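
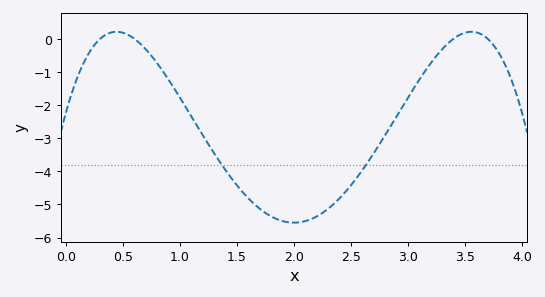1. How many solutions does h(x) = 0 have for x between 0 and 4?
4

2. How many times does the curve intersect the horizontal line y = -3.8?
2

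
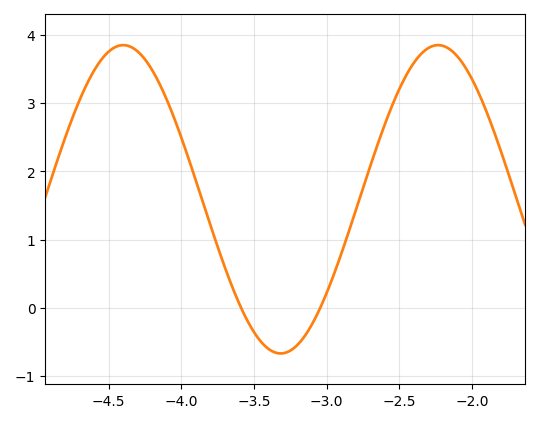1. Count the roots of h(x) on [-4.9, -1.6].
2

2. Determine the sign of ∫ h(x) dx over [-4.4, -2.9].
positive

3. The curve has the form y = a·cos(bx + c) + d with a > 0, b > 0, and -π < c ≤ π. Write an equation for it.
y = 2.26cos(2.9x + 0.19) + 1.59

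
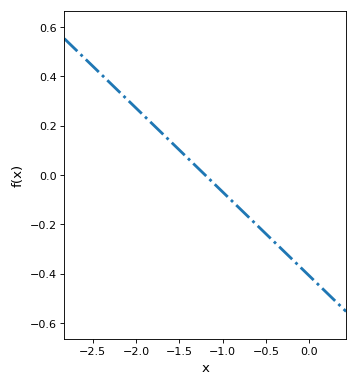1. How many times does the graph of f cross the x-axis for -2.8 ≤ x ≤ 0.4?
1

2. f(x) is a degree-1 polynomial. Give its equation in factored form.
y = -0.34(x + 1.2)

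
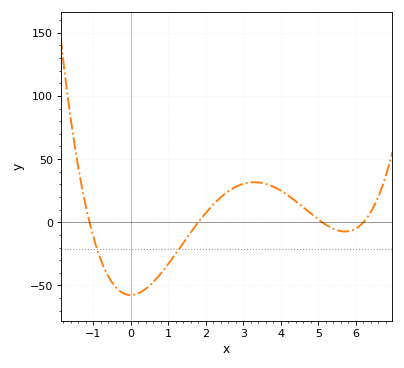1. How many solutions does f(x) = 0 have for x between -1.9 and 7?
4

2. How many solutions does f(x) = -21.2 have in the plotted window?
2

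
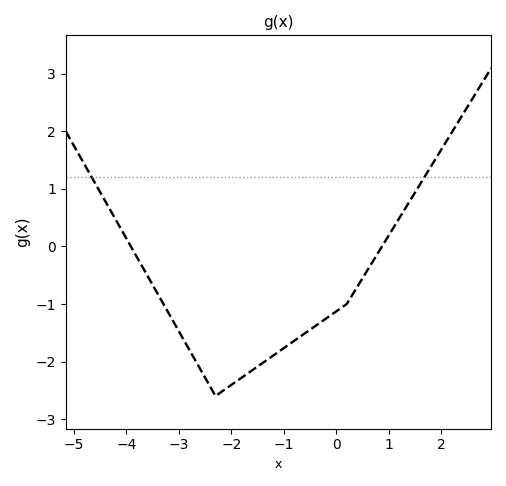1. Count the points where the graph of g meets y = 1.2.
2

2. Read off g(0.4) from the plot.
-0.7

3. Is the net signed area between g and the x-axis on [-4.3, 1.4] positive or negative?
negative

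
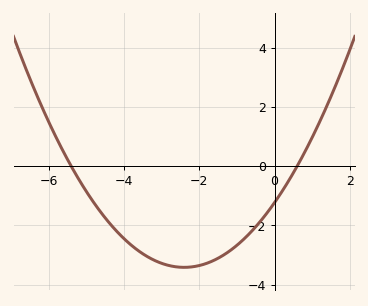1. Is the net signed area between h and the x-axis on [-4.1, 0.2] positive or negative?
negative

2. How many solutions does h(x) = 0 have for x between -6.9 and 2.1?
2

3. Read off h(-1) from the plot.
-2.68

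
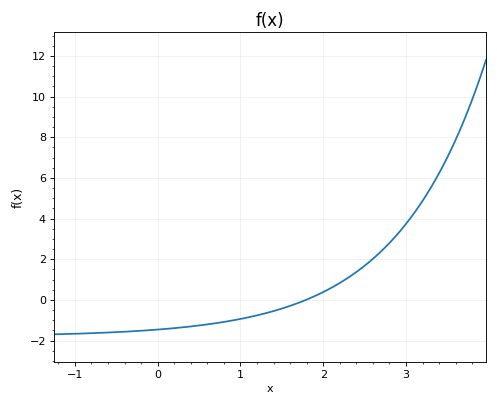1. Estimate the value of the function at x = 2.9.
3.2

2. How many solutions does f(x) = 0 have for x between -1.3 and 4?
1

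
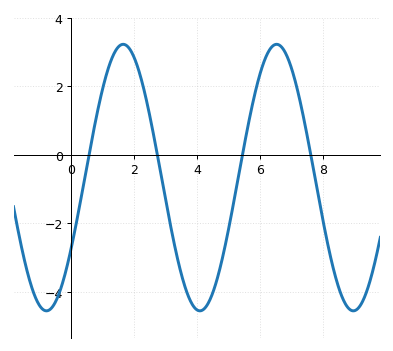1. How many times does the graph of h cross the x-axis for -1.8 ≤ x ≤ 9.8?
4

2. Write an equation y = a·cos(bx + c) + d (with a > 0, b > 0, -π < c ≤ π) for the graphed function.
y = 3.89cos(1.3x - 2.1) - 0.66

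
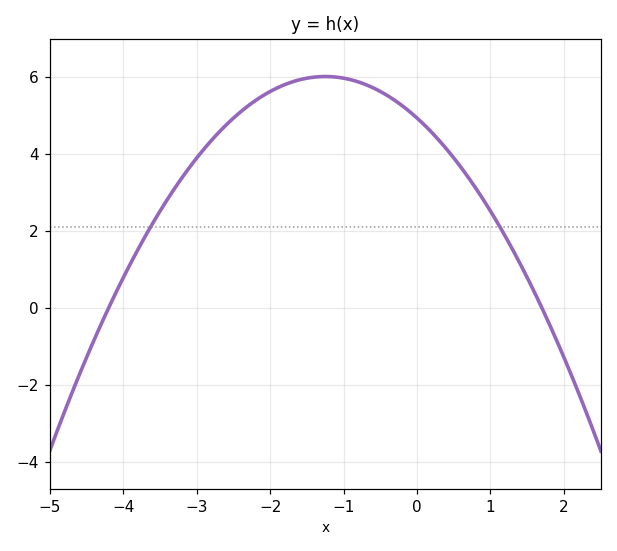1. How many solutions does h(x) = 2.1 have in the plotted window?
2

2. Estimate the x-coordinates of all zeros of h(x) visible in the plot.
-4.2, 1.7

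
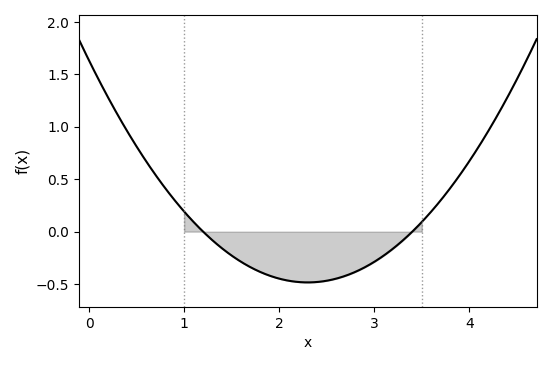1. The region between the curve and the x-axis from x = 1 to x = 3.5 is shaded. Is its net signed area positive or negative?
negative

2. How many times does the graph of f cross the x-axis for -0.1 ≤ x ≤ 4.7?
2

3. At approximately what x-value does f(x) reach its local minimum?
2.3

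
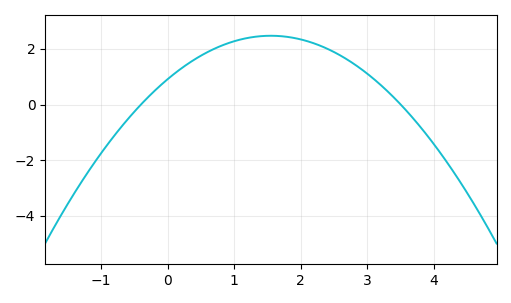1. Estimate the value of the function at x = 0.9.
2.2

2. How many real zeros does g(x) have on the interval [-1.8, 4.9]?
2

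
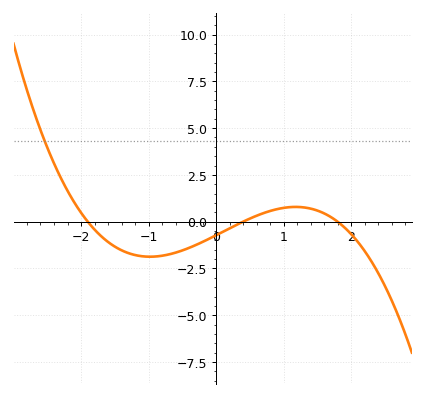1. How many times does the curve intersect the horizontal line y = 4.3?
1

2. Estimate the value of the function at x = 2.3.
-2.11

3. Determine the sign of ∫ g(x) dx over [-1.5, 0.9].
negative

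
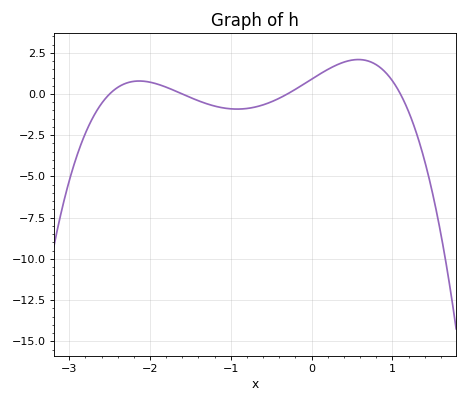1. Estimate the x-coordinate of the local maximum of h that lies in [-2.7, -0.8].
-2.13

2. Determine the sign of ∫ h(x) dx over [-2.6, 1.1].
positive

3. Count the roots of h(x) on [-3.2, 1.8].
4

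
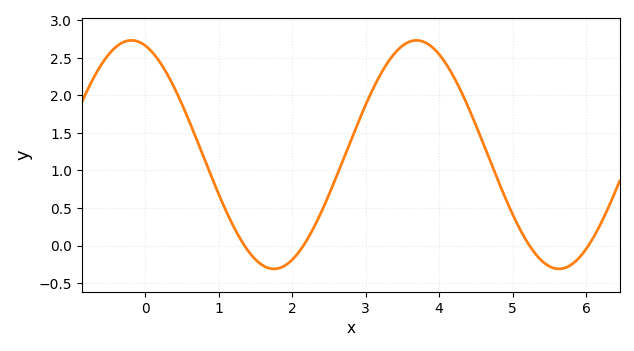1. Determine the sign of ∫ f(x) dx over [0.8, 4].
positive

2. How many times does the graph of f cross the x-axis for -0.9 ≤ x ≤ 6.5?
4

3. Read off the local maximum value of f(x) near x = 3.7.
2.73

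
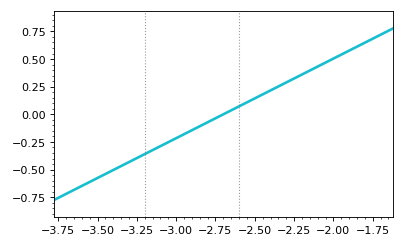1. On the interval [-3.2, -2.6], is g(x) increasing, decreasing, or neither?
increasing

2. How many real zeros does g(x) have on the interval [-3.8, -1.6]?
1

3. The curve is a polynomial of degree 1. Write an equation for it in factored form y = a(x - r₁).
y = 0.72(x + 2.7)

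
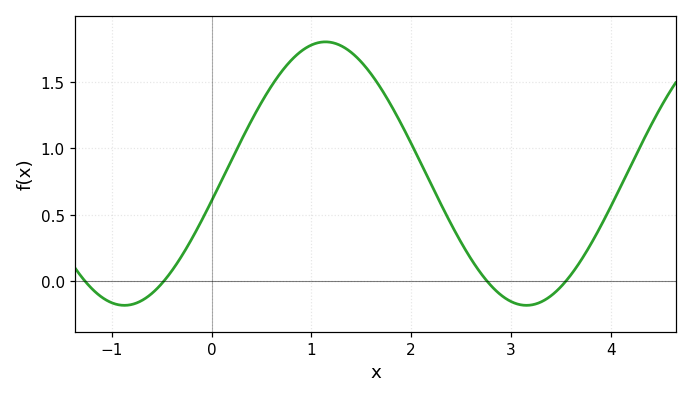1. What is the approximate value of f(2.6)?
0.169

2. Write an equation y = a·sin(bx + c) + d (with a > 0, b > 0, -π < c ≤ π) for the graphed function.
y = 0.99sin(1.56x - 0.21) + 0.81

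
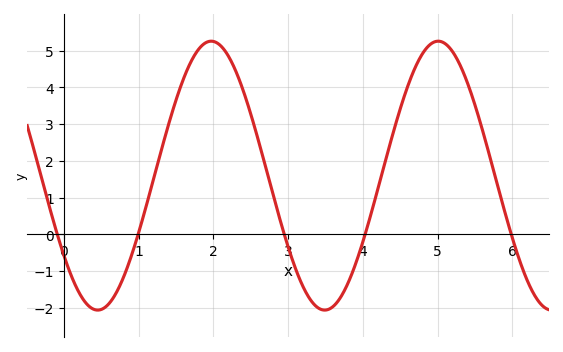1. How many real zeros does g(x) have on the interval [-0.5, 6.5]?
5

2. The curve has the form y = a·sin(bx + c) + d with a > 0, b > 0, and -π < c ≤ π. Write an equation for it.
y = 3.66sin(2.1x - 2.5) + 1.6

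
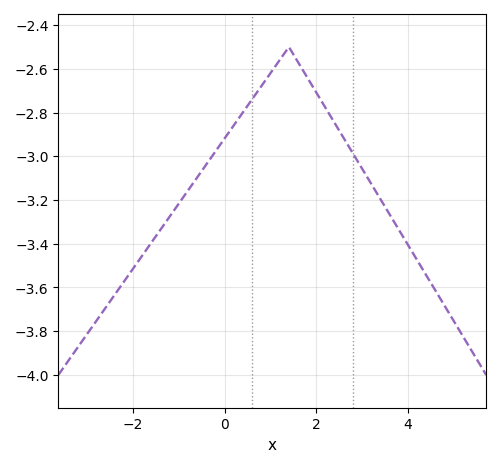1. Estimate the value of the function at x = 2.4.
-2.85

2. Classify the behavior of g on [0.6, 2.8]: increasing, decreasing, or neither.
neither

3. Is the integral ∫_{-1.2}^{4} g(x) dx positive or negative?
negative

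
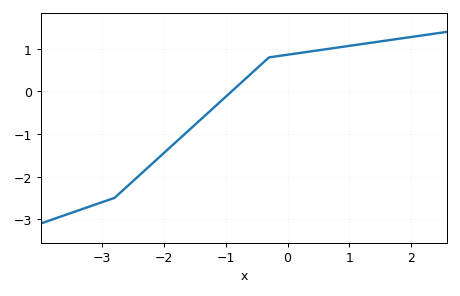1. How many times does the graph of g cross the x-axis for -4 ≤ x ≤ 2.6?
1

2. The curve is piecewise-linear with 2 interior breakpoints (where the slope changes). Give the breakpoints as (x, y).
(-2.8, -2.5); (-0.3, 0.8)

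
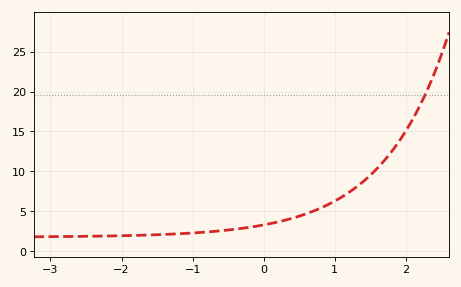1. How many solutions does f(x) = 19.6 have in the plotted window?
1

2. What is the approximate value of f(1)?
6.5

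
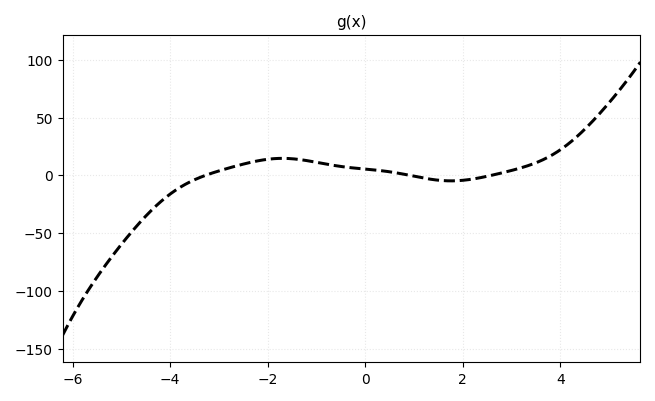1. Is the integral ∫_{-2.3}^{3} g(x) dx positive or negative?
positive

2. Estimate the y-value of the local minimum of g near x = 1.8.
-5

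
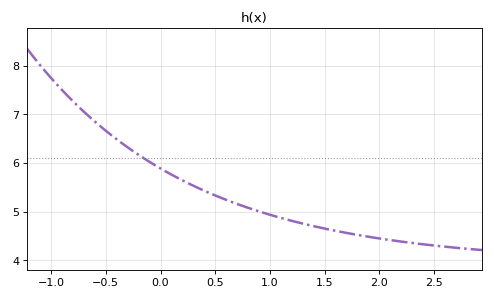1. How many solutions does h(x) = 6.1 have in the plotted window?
1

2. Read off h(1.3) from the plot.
4.76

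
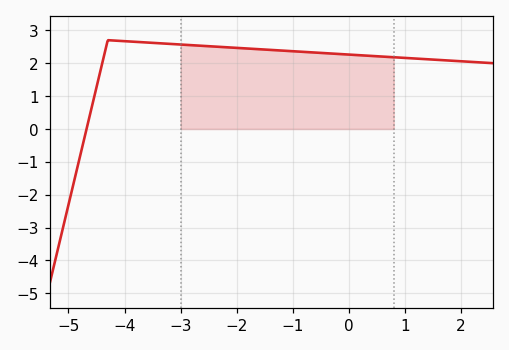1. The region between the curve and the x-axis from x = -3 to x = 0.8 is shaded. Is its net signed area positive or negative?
positive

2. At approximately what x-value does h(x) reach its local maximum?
-4.3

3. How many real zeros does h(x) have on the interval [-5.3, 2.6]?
1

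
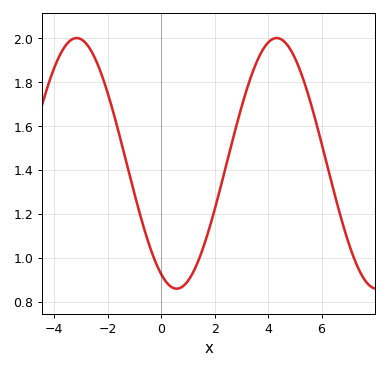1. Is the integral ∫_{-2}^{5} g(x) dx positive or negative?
positive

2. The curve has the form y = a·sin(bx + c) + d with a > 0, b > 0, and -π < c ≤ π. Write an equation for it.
y = 0.57sin(0.84x - 2.06) + 1.43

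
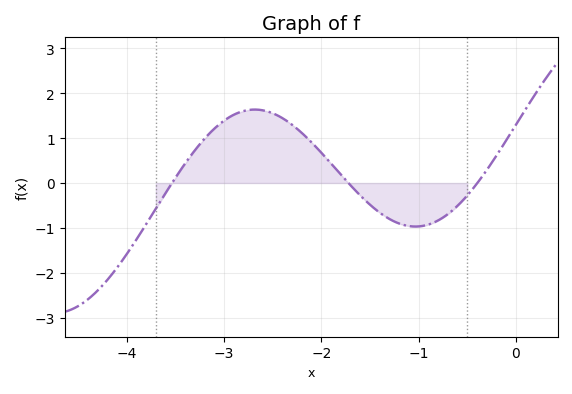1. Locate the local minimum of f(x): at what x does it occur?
-1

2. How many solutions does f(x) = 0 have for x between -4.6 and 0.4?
3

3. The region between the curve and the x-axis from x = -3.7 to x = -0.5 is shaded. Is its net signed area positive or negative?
positive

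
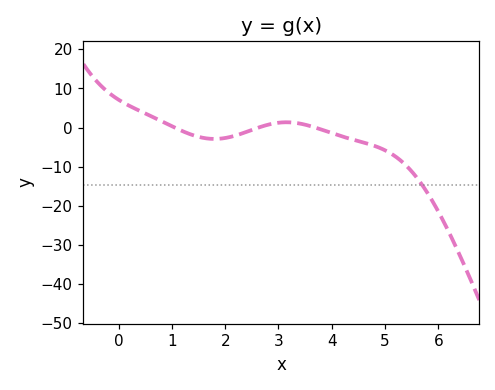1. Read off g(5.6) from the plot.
-12.9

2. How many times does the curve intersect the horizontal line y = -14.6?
1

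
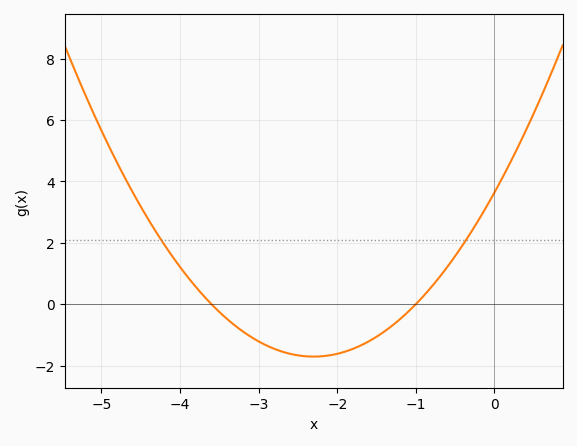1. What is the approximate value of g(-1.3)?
-0.697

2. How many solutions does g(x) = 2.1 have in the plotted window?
2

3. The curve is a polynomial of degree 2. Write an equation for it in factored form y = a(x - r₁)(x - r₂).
y = 1.01(x + 3.6)(x + 1)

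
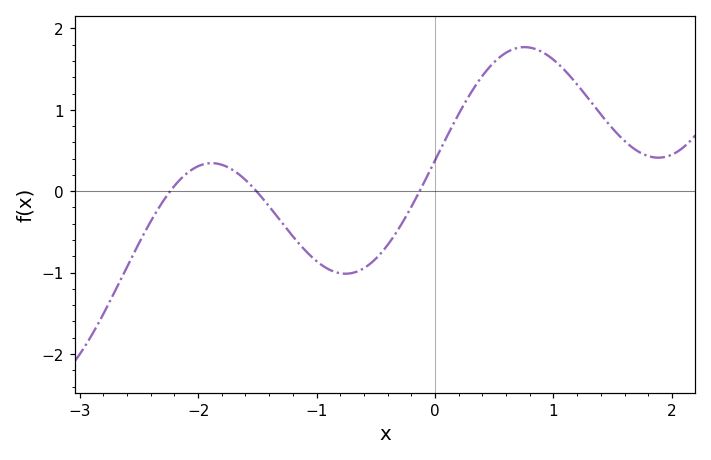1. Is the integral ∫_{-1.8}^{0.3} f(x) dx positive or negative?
negative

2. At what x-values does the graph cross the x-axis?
-2.2, -1.5, -0.1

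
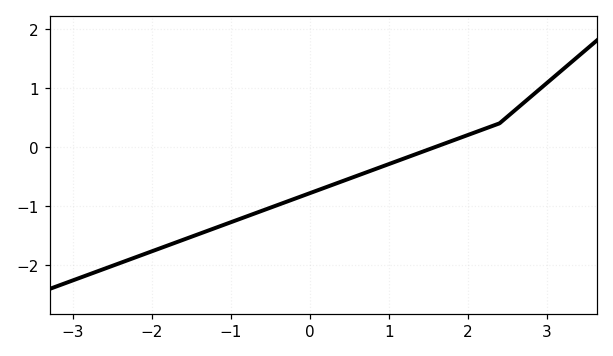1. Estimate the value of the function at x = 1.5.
-0.043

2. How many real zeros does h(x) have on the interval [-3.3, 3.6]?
1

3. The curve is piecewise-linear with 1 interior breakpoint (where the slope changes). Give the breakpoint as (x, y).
(2.4, 0.4)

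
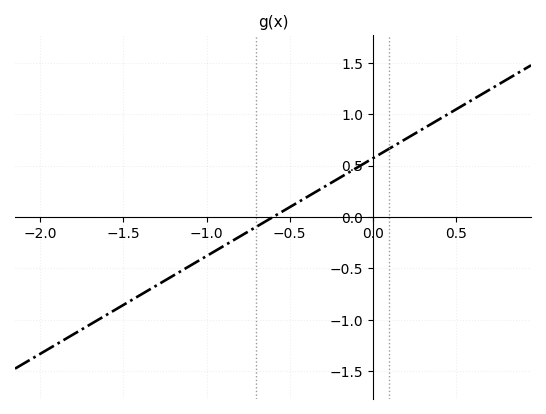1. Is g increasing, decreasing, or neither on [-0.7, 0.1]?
increasing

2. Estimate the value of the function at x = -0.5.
0.095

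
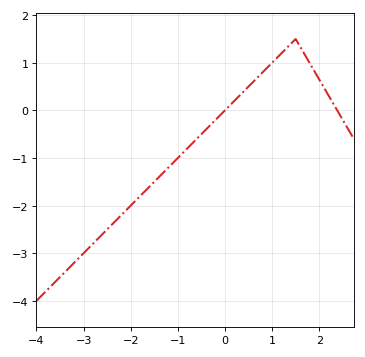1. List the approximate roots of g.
-0.001, 2.38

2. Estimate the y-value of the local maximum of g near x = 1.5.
1.5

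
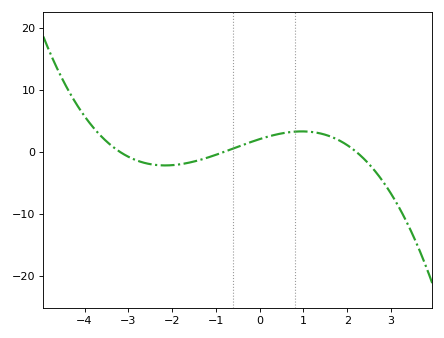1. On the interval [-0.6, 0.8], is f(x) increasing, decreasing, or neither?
increasing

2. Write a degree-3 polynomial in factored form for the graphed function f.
y = -0.36(x + 3.2)(x + 0.8)(x - 2.2)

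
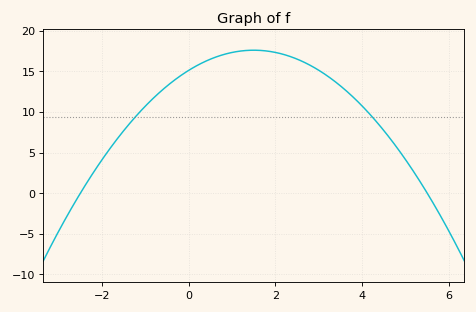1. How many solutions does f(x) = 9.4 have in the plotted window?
2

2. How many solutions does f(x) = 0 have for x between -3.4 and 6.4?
2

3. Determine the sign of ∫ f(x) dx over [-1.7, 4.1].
positive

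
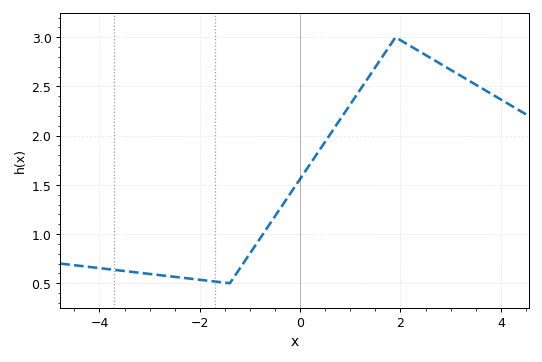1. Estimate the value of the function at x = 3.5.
2.52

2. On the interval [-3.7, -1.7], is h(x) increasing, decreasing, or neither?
decreasing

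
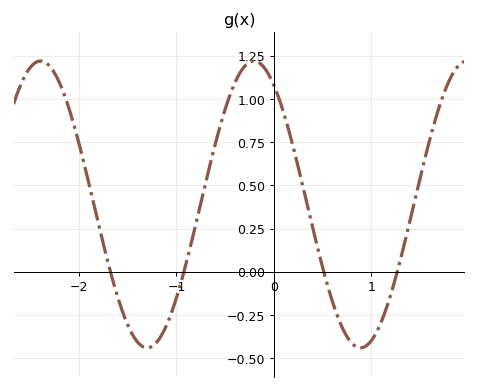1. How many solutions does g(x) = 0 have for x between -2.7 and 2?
4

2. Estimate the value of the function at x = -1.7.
0.04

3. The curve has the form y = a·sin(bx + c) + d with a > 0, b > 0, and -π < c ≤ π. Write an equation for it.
y = 0.83sin(2.9x + 2.2) + 0.39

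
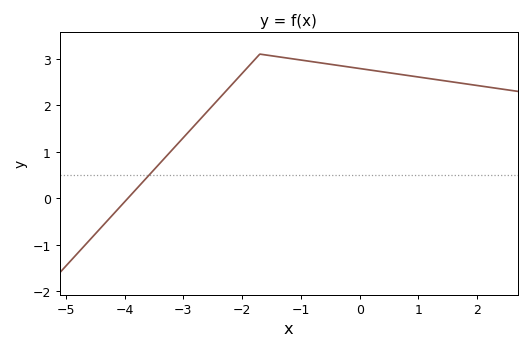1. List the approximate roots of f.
-4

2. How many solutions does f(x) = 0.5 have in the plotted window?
1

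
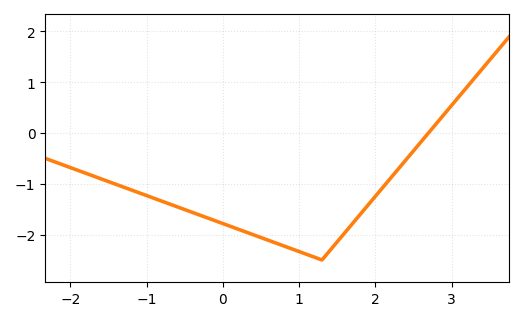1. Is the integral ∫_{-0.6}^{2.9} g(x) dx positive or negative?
negative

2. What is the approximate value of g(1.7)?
-1.78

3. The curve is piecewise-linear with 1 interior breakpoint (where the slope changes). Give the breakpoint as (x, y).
(1.3, -2.5)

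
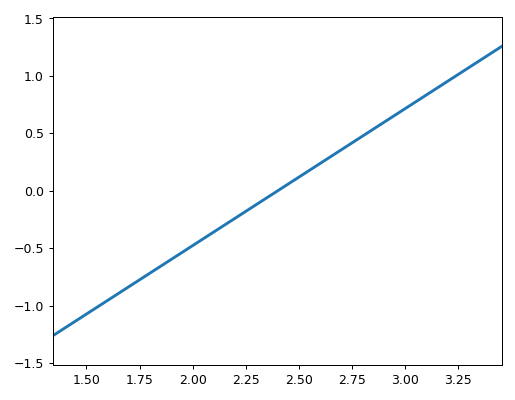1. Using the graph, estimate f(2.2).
-0.25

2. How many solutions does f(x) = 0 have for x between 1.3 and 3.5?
1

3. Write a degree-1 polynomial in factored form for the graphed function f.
y = 1.19(x - 2.4)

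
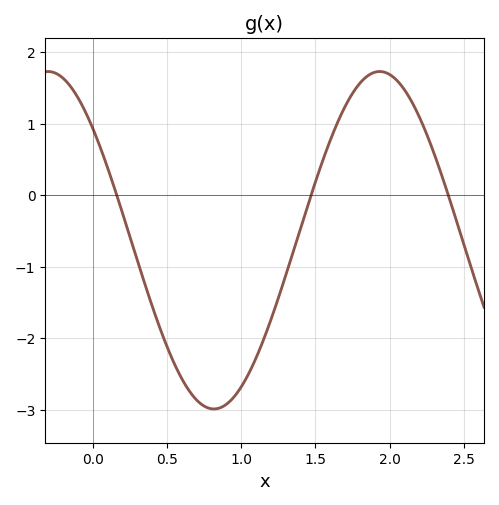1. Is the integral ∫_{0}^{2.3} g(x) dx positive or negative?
negative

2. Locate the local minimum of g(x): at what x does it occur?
0.815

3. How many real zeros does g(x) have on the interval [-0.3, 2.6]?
3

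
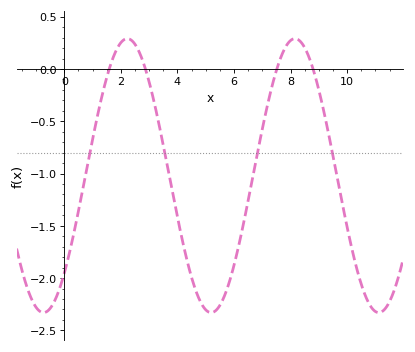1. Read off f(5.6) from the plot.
-2.2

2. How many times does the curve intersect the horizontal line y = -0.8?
4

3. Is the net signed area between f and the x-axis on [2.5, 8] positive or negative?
negative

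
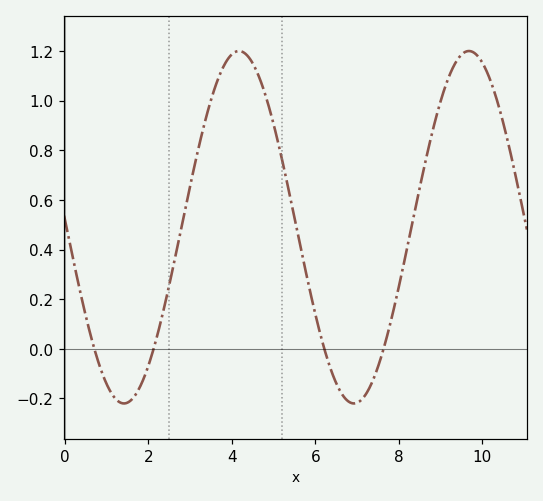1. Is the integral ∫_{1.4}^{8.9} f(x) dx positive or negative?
positive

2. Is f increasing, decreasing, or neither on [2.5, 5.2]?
neither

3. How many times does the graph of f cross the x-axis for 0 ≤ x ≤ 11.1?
4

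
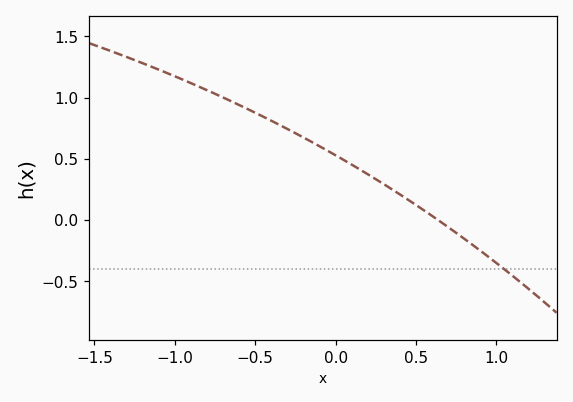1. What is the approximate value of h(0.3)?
0.3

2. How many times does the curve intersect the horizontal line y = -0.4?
1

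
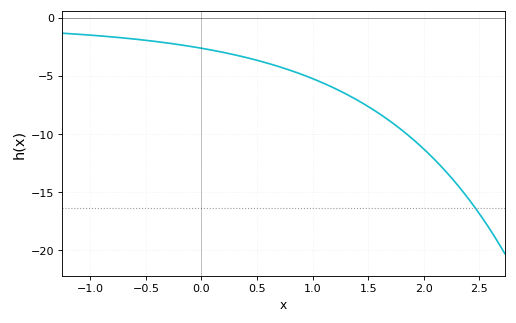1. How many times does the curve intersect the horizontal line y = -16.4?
1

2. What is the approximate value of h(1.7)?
-9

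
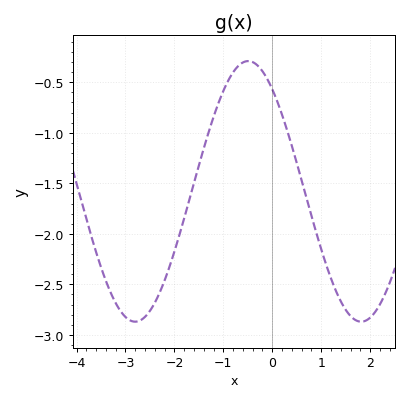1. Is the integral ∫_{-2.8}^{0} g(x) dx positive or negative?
negative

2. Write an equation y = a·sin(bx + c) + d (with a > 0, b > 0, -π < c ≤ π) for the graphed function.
y = 1.29sin(1.4x + 2.2) - 1.58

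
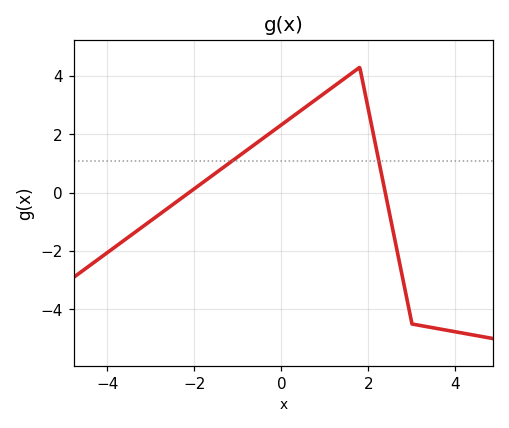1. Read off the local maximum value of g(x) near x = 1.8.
4.2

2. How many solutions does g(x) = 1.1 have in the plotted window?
2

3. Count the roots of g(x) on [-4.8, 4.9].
2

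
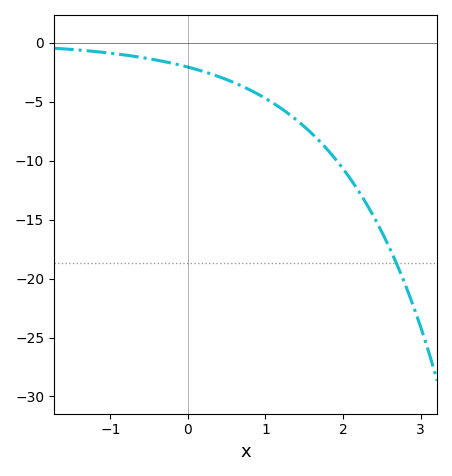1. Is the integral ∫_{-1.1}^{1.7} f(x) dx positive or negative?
negative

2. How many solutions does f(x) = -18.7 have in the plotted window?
1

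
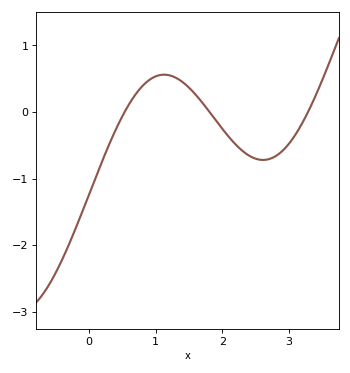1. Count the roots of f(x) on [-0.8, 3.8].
3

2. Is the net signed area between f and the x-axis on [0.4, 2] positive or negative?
positive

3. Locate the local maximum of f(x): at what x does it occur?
1.1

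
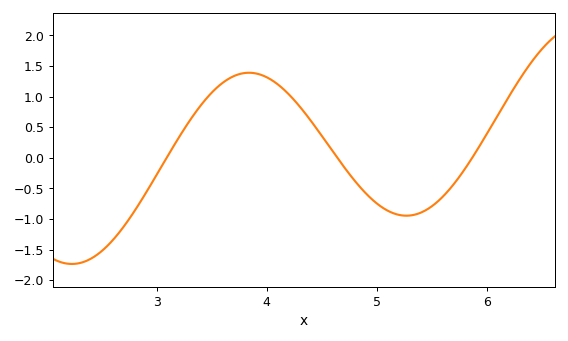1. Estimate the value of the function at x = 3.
-0.281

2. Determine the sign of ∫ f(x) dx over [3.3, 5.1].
positive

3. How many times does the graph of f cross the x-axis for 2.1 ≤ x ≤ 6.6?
3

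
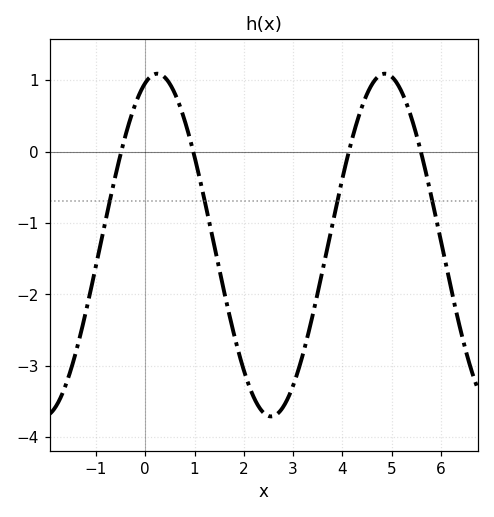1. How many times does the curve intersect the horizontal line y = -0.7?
4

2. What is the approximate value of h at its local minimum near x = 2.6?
-3.7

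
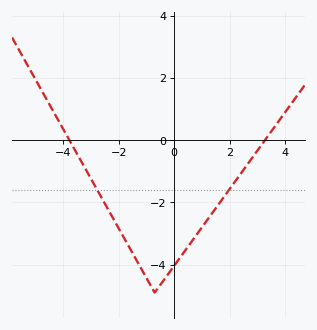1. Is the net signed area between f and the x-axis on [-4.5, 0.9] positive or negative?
negative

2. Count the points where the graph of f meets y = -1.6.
2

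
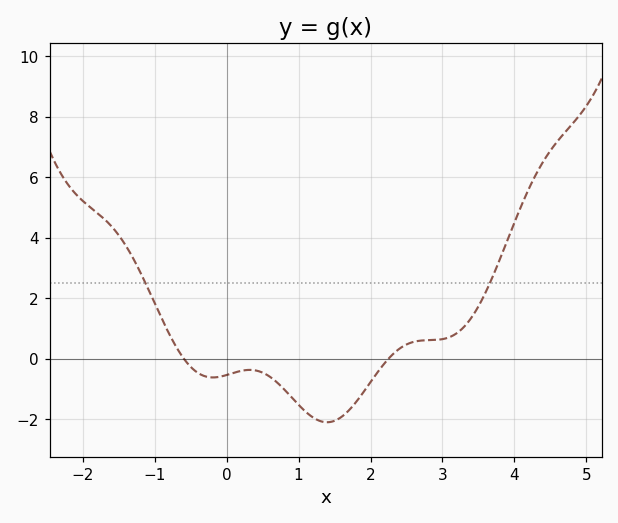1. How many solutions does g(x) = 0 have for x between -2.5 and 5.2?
2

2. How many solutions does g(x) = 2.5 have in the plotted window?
2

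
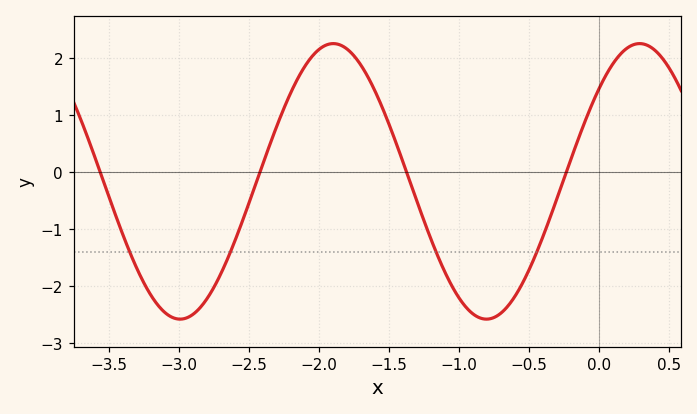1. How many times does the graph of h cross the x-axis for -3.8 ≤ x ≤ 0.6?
4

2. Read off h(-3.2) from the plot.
-2.2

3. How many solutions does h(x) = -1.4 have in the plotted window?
4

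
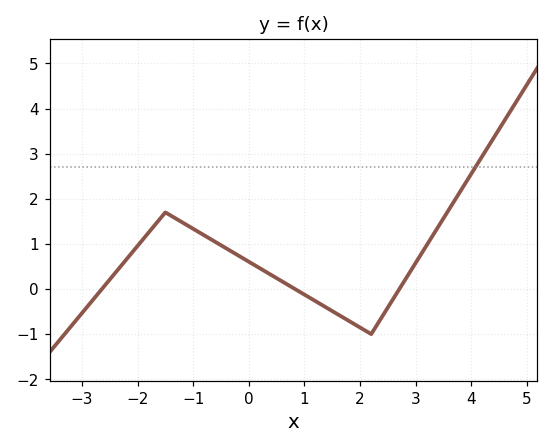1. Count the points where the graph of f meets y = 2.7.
1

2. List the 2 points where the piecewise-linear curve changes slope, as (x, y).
(-1.5, 1.7); (2.2, -1)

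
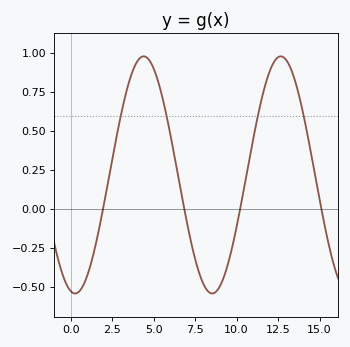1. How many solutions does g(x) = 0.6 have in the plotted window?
4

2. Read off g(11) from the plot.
0.44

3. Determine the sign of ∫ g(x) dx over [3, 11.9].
positive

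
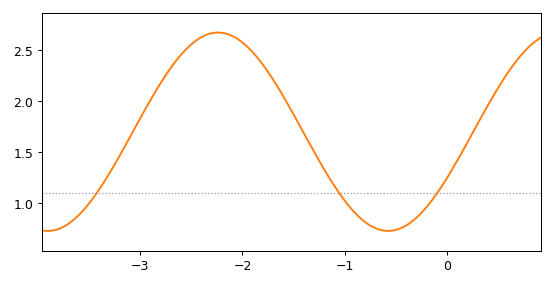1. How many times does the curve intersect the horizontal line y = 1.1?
3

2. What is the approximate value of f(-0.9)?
0.9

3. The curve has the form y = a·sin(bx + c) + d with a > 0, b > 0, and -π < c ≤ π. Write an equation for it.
y = 0.97sin(1.9x - 0.48) + 1.7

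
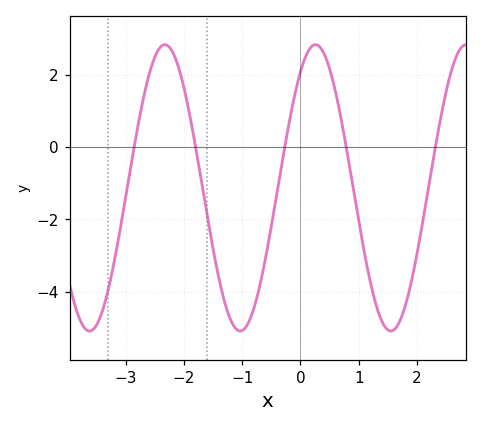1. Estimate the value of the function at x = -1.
-5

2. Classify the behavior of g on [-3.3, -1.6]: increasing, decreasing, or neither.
neither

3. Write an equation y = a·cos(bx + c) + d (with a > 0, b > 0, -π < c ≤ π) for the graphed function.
y = 3.96cos(2.4x - 0.63) - 1.13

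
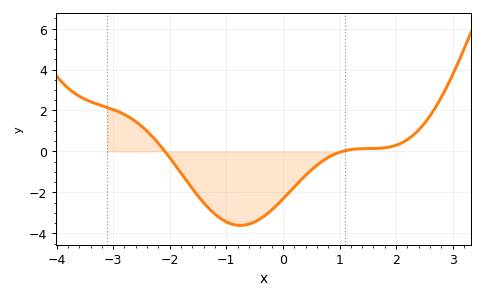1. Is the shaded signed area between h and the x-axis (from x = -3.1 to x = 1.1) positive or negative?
negative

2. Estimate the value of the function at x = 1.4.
0.137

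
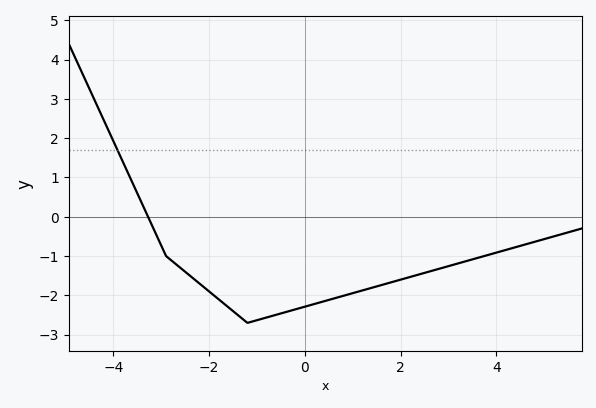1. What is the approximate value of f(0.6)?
-2.1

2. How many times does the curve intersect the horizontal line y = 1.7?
1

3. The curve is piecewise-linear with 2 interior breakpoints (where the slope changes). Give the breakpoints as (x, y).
(-2.9, -1); (-1.2, -2.7)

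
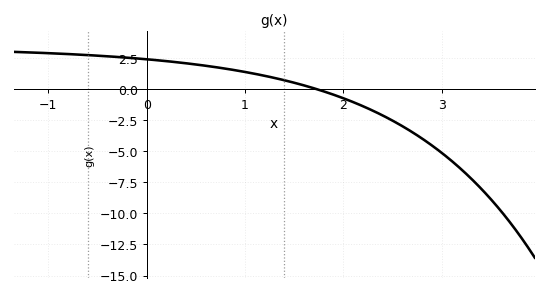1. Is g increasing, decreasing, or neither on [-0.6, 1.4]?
decreasing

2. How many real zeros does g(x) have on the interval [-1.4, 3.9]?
1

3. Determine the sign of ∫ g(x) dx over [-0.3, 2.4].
positive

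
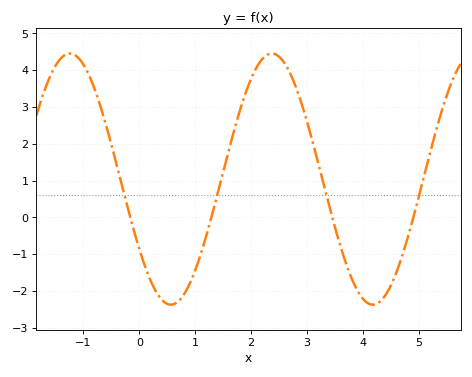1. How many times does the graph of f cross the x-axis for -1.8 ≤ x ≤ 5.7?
4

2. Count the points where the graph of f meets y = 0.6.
4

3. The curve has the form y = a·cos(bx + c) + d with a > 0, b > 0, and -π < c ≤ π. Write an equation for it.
y = 3.41cos(1.7x + 2.2) + 1.04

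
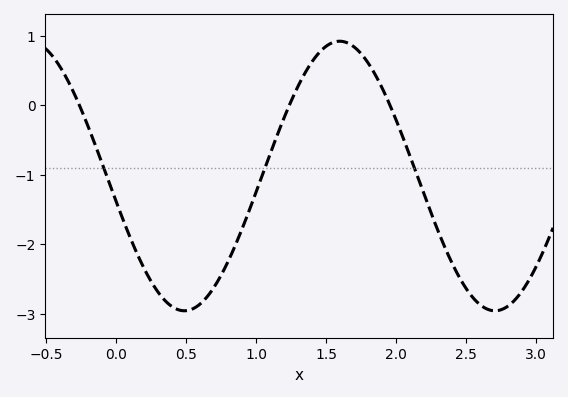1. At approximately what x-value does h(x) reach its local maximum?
1.6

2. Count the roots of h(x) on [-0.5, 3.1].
3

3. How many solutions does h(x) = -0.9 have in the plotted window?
3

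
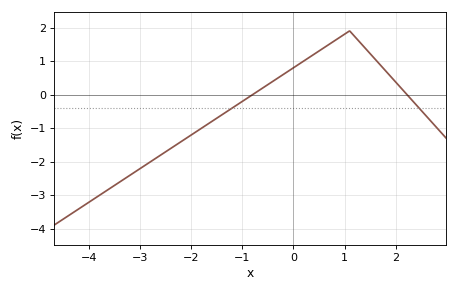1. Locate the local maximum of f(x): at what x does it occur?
1.2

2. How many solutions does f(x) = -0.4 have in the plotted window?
2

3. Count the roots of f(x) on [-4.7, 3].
2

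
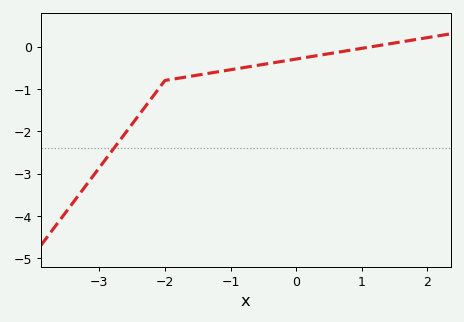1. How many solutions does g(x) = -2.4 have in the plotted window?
1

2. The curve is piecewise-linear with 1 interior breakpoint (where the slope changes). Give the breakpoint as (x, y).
(-2, -0.8)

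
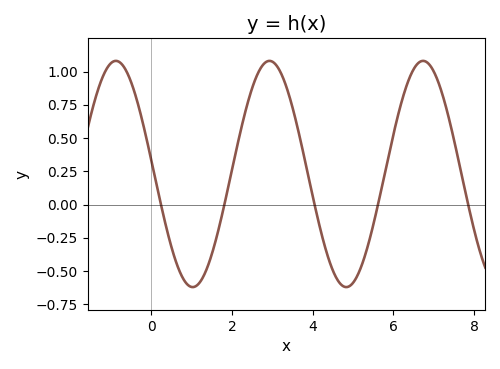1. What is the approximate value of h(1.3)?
-0.54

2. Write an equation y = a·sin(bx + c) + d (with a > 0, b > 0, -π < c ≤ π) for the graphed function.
y = 0.85sin(1.6x + 3) + 0.23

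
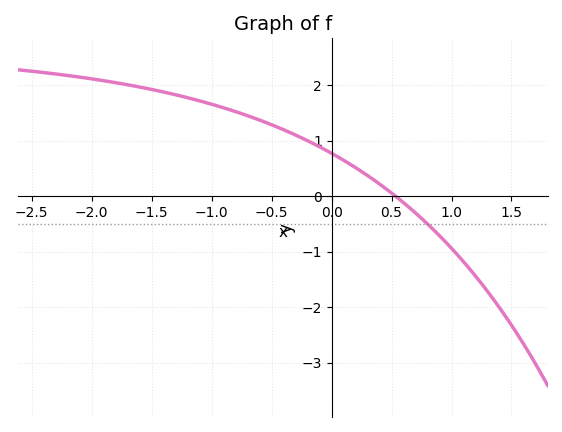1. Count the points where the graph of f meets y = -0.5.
1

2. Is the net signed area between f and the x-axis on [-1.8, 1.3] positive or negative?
positive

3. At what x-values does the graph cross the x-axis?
0.532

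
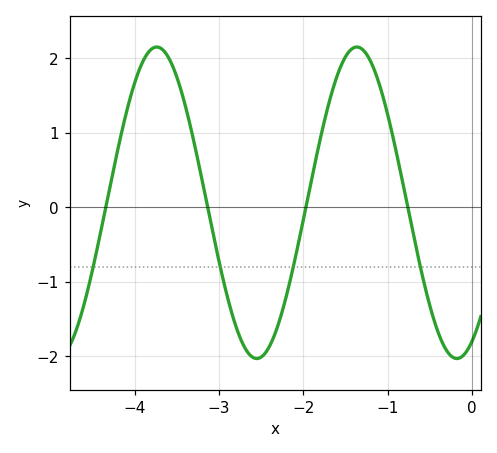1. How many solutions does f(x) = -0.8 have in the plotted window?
4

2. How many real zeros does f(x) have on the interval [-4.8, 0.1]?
4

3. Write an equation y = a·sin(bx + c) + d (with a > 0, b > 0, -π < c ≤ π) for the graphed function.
y = 2.09sin(2.65x - 1.09) + 0.06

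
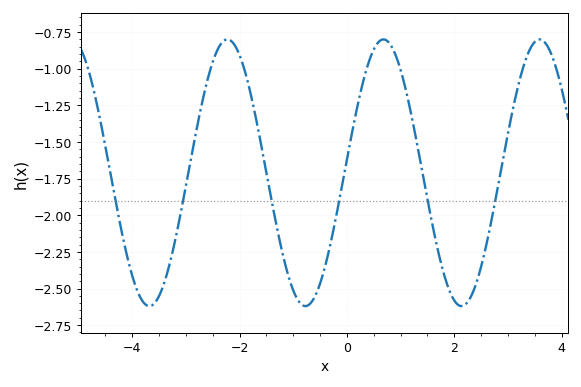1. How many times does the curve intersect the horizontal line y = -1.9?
6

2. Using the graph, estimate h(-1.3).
-2.09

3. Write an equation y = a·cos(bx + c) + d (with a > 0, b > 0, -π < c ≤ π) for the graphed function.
y = 0.91cos(2.16x - 1.47) - 1.71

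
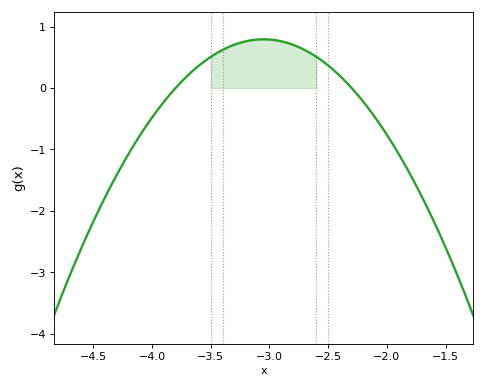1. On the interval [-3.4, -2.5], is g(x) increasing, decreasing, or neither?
neither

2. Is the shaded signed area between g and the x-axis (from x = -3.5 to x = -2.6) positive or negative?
positive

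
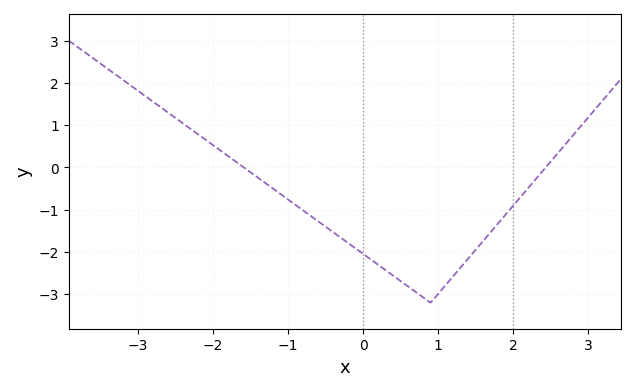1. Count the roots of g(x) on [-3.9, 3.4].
2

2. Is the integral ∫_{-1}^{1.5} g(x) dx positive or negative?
negative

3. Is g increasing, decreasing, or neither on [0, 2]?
neither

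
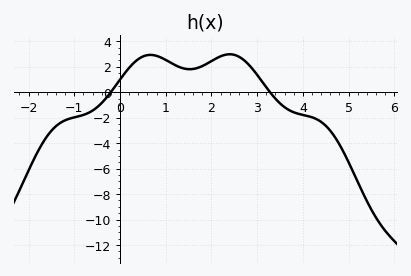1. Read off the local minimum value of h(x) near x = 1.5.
1.81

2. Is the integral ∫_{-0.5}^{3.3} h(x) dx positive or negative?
positive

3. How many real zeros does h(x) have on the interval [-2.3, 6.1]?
2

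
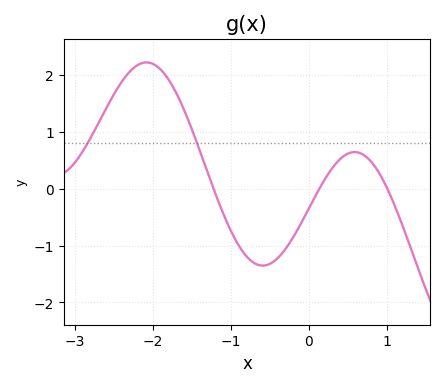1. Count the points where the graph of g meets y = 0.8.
2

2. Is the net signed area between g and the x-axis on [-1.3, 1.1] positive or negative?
negative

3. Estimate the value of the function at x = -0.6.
-1.4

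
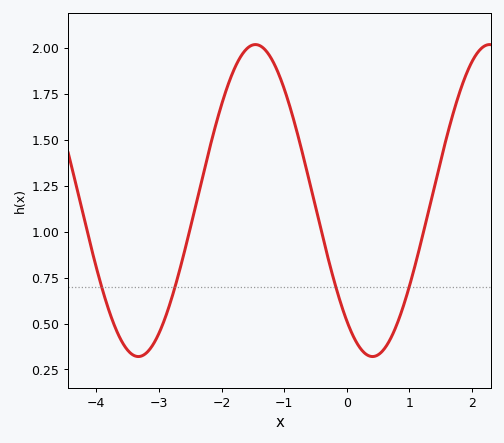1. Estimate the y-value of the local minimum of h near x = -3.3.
0.32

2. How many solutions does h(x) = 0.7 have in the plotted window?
4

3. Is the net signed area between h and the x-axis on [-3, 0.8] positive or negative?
positive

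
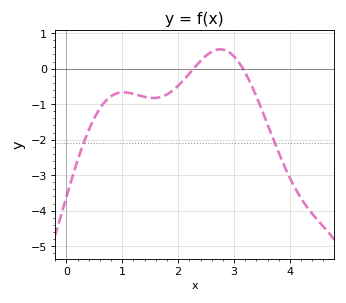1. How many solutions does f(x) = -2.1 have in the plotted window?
2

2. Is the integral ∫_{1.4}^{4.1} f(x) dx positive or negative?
negative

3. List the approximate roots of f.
2.3, 3.2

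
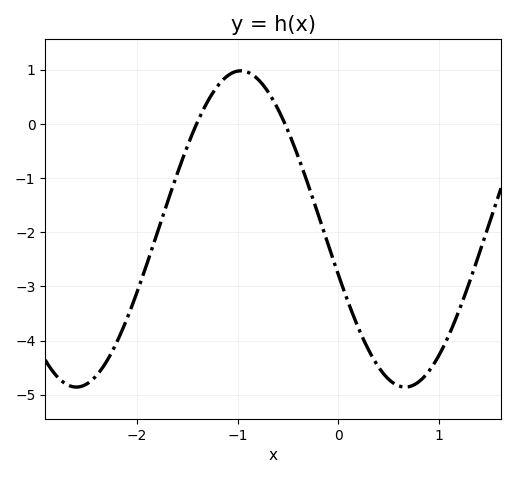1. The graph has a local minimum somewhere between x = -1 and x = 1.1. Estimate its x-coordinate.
0.7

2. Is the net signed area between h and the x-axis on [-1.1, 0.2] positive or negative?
negative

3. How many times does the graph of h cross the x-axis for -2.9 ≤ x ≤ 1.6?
2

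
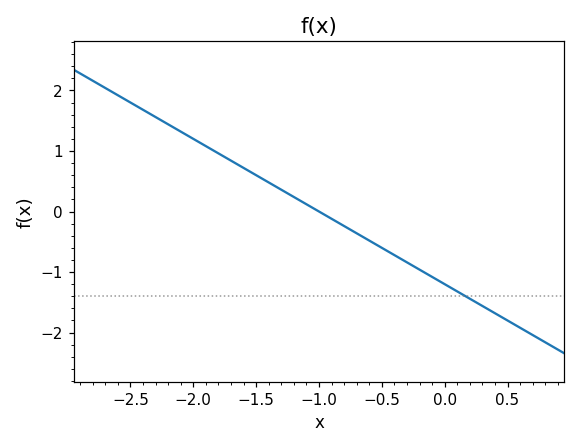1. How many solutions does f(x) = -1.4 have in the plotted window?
1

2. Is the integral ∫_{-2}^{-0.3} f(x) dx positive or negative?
positive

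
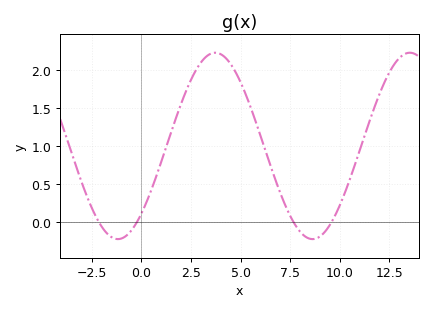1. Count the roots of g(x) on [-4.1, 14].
4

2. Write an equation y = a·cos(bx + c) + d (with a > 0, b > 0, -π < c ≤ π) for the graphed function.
y = 1.23cos(0.64x - 2.4) + 1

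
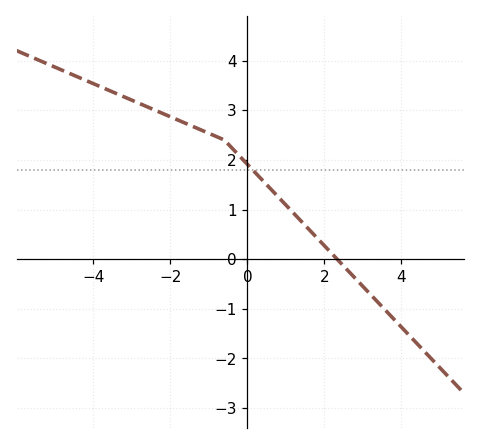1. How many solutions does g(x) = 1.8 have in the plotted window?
1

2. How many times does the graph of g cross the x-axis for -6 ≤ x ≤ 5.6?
1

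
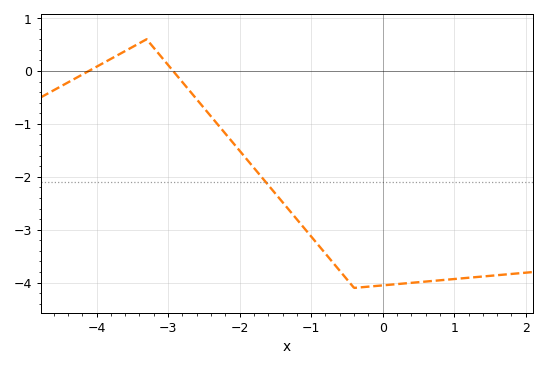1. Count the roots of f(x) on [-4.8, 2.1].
2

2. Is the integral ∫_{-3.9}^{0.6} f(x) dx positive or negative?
negative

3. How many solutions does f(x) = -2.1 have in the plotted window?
1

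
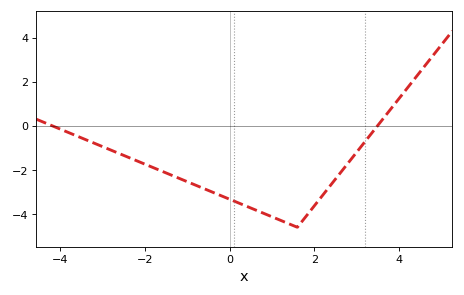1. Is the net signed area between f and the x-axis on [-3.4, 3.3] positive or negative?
negative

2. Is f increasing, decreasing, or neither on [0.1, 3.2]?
neither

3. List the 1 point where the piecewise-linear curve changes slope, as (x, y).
(1.6, -4.6)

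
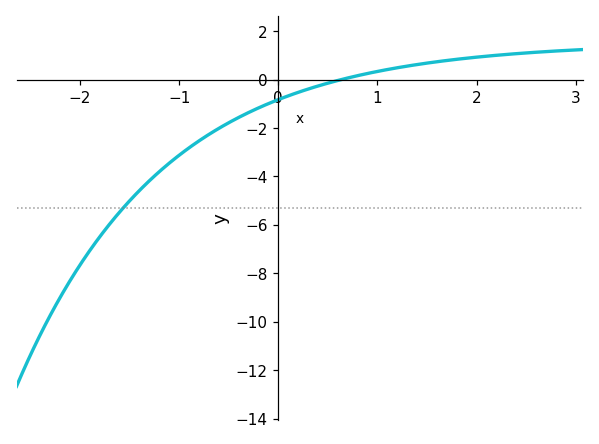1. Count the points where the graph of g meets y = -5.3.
1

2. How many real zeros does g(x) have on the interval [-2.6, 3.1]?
1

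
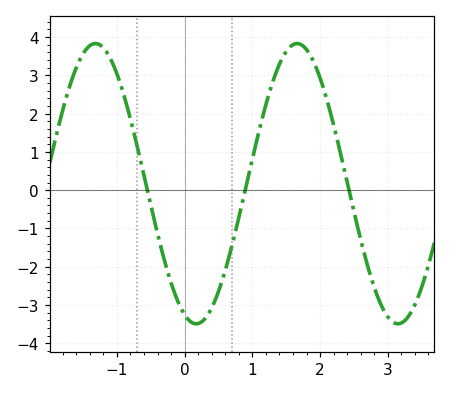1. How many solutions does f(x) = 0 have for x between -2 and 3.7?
3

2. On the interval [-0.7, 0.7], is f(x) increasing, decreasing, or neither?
neither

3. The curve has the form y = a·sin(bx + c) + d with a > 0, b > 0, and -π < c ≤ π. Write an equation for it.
y = 3.66sin(2.1x - 1.9) + 0.17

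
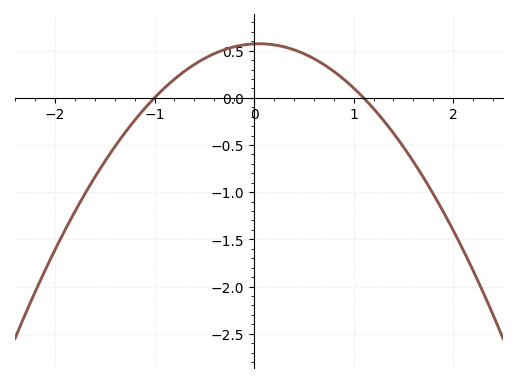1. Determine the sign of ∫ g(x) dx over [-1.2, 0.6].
positive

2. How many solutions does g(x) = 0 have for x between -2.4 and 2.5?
2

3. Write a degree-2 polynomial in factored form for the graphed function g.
y = -0.52(x + 1)(x - 1.1)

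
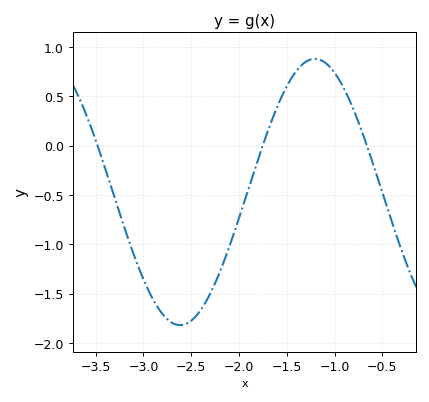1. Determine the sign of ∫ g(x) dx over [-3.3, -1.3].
negative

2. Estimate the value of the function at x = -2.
-0.735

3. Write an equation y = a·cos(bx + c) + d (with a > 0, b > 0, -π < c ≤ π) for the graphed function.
y = 1.35cos(2.23x + 2.69) - 0.47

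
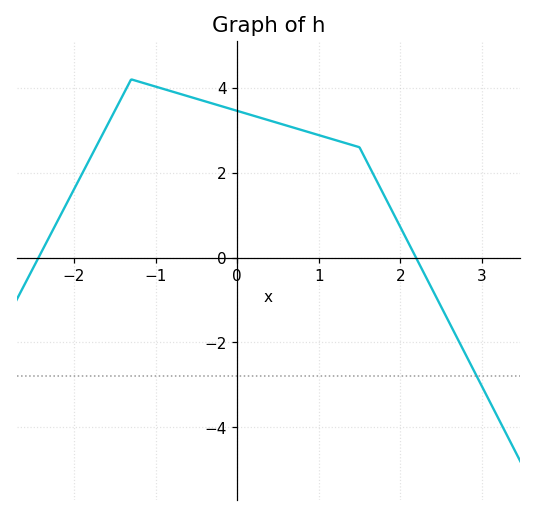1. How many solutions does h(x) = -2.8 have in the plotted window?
1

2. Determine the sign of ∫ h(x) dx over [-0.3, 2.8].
positive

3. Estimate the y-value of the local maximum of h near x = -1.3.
4.2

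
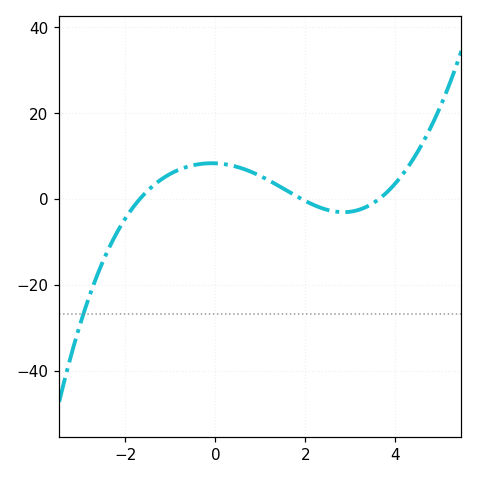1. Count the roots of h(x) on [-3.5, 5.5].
3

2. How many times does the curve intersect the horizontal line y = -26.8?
1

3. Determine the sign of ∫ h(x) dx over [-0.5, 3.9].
positive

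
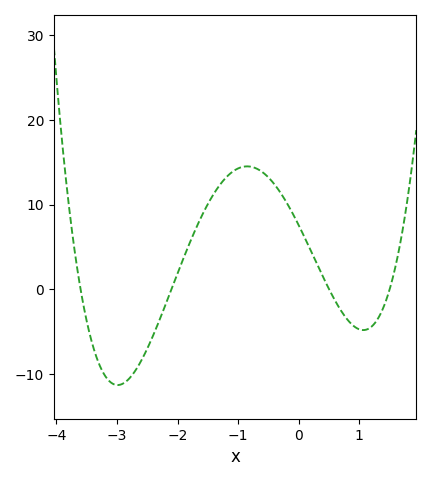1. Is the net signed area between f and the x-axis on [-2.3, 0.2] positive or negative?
positive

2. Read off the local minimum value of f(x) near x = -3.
-11.3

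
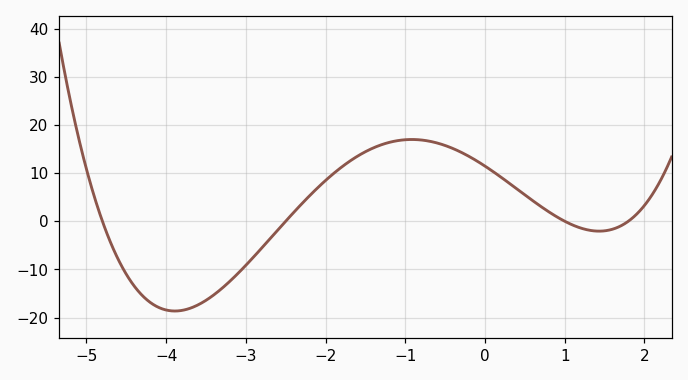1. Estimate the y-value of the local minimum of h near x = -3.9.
-18.7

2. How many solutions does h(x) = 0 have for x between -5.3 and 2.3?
4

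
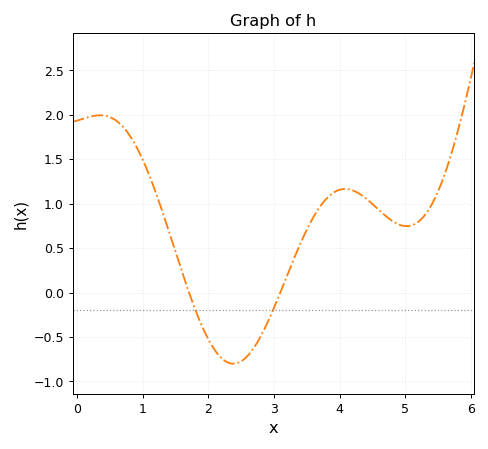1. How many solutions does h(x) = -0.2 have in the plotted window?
2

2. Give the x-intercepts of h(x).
1.7, 3.1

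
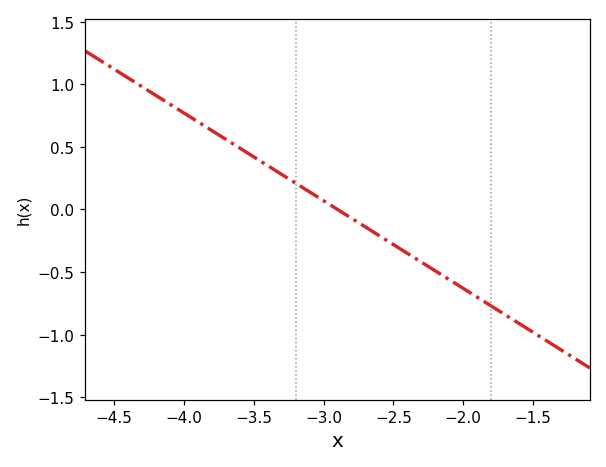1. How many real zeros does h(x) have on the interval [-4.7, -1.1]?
1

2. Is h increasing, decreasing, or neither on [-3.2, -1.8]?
decreasing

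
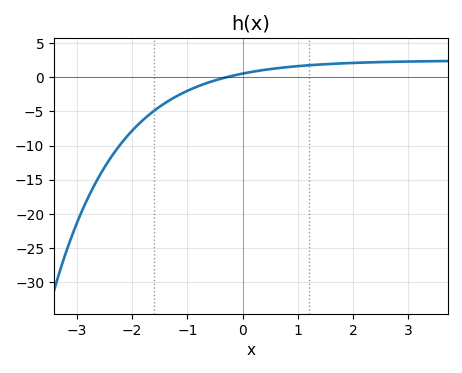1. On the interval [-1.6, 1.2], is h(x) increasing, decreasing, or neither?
increasing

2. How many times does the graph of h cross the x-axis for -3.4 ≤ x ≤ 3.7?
1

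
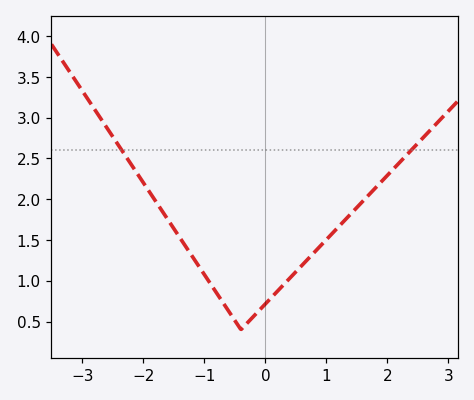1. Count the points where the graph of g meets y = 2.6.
2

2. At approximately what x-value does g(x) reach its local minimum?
-0.401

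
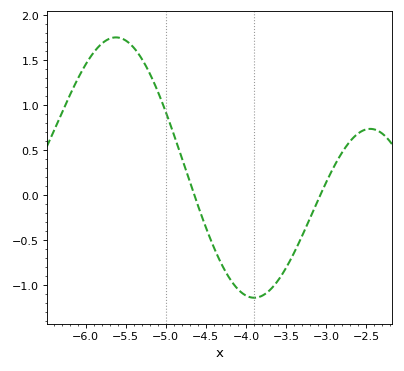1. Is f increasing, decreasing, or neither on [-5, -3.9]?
decreasing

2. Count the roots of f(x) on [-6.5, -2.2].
2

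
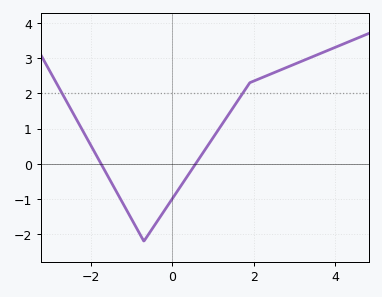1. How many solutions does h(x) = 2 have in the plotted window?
2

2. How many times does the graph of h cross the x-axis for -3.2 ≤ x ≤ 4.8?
2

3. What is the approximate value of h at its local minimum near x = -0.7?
-2.2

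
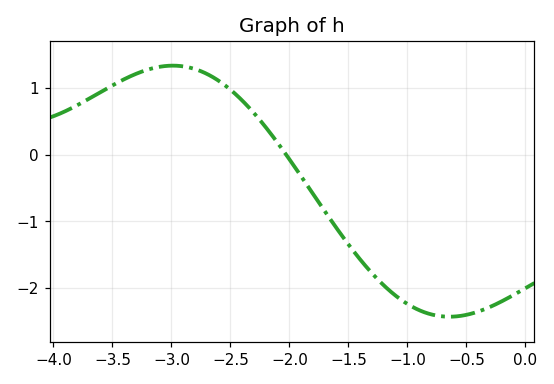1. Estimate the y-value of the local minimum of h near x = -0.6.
-2.43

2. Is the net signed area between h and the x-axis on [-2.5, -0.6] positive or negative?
negative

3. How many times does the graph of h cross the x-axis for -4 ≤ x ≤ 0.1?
1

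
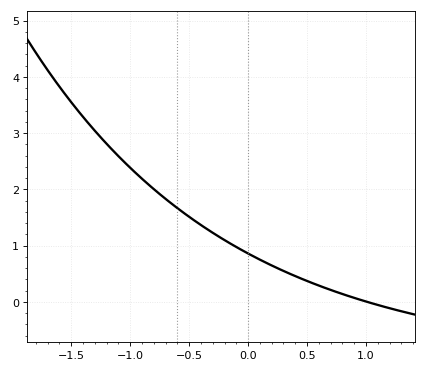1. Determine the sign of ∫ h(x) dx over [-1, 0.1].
positive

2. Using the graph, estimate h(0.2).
0.6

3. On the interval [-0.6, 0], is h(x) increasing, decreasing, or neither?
decreasing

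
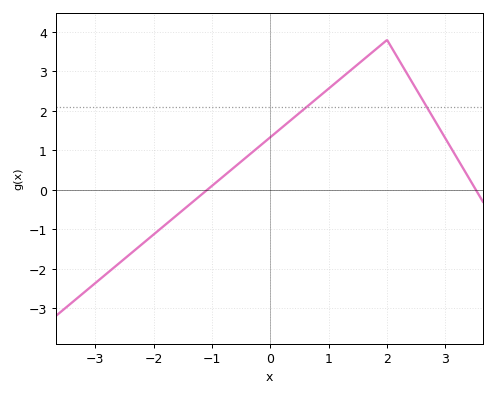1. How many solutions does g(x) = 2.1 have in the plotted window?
2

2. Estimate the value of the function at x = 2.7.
2.05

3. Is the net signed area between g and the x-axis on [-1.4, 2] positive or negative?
positive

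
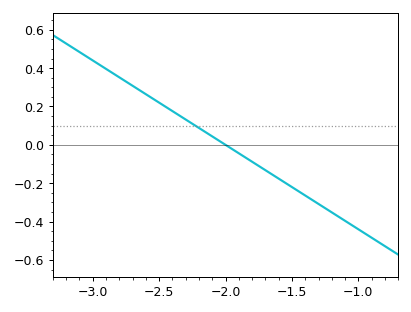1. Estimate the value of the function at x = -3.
0.44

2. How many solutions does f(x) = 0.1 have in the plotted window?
1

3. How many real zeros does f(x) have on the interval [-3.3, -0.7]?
1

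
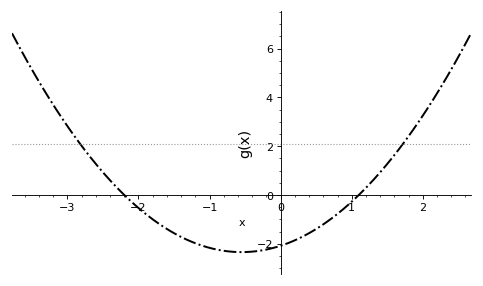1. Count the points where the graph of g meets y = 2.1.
2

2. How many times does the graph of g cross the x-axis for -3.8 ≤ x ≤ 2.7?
2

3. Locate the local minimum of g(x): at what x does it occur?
-0.5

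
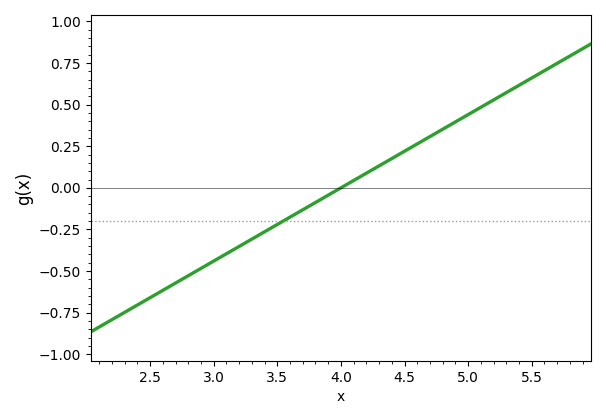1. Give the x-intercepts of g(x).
4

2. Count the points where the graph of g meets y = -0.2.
1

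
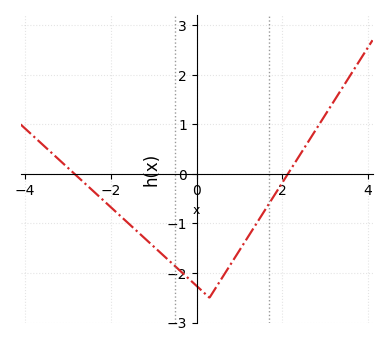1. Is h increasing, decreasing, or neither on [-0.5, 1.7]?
neither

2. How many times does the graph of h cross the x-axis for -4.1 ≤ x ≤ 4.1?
2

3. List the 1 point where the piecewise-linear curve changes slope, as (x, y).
(0.3, -2.5)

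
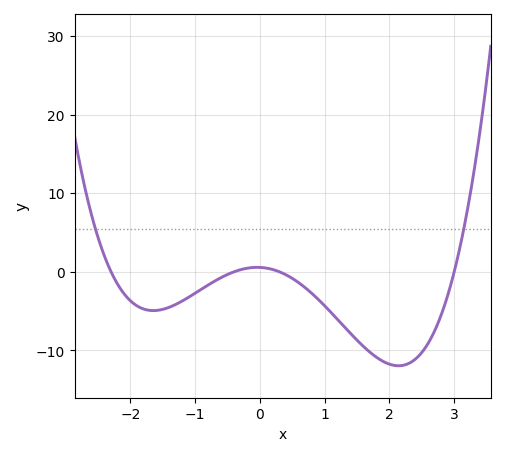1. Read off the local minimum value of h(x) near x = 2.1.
-12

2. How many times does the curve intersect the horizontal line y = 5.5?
2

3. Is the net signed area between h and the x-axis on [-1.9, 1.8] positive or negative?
negative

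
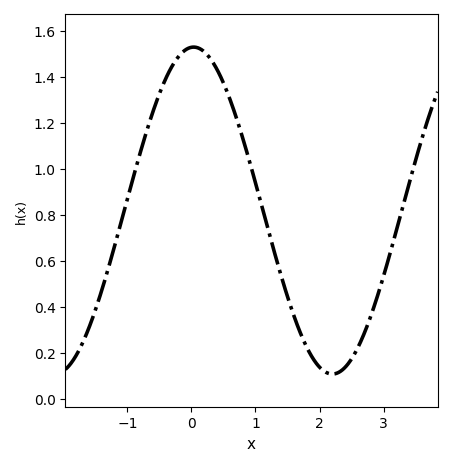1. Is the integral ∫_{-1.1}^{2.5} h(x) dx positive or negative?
positive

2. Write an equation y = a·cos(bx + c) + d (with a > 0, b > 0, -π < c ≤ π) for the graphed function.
y = 0.71cos(1.4x - 0.05) + 0.82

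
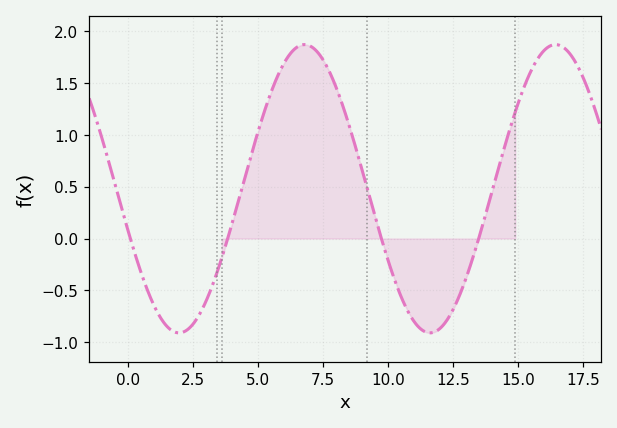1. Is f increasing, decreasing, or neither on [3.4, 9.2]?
neither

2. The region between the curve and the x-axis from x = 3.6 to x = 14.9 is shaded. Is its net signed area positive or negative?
positive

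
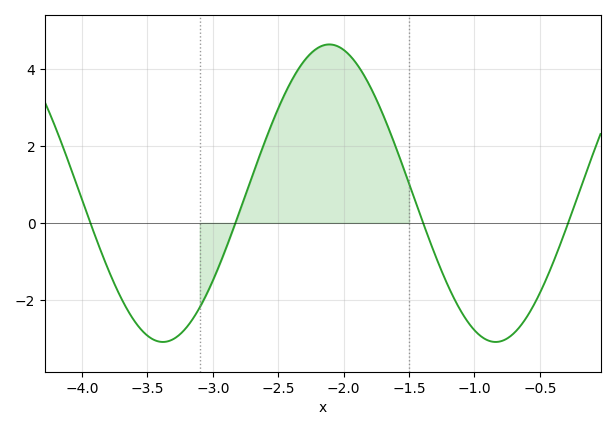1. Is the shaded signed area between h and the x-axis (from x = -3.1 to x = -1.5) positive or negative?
positive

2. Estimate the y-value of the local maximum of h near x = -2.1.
4.63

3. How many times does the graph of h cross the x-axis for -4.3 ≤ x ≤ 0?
4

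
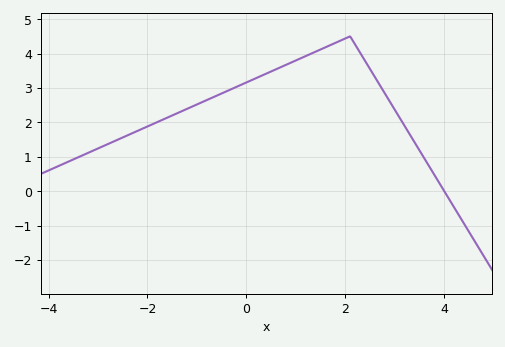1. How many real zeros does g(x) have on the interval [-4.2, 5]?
1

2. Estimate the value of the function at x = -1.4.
2.3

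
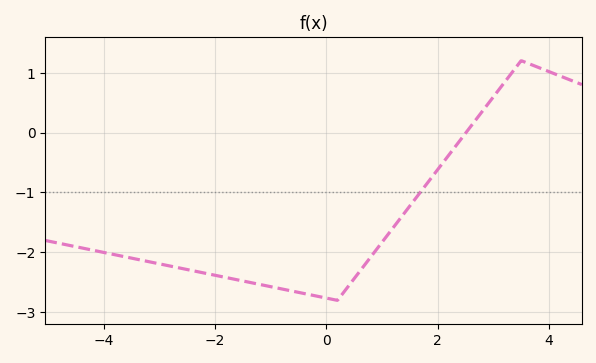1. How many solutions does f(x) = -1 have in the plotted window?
1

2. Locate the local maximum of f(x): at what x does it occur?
3.6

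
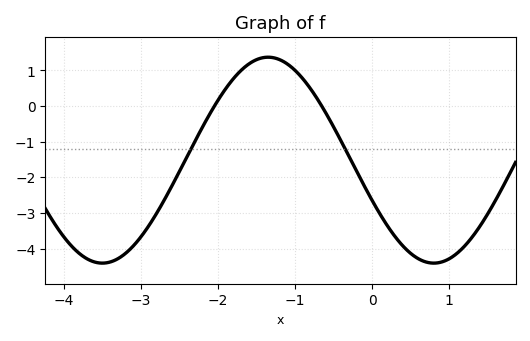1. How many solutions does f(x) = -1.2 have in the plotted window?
2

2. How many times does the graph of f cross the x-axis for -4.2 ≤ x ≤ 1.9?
2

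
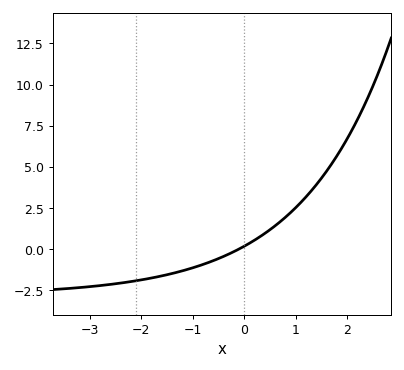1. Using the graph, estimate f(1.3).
3.6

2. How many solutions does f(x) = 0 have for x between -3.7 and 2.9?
1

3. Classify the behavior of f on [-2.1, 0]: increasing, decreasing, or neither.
increasing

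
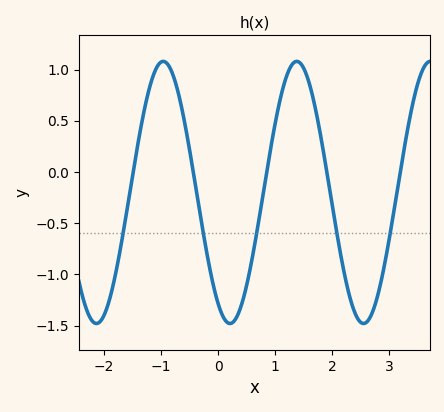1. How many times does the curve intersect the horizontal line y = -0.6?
5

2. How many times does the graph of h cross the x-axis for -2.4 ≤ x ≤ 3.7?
5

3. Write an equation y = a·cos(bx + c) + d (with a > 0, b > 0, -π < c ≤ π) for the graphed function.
y = 1.28cos(2.7x + 2.6) - 0.2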